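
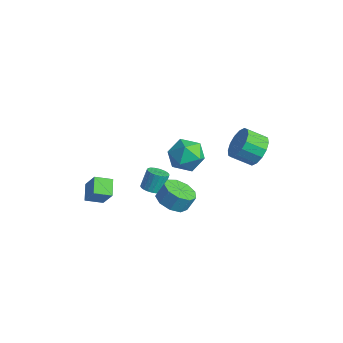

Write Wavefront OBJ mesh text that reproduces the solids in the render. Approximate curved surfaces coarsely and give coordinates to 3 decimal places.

v -0.158 0.937 -3.829
v 0.696 1.391 -4.236
v 0.873 1.898 -3.298
v 0.018 1.443 -2.891
v 0.12 1.804 -4.35
v 0.297 2.311 -3.413
v -0.587 1.812 -4.221
v -0.41 2.318 -3.284
v -1.093 1.409 -3.908
v -0.916 1.916 -2.971
v -1.162 0.786 -3.558
v -0.985 1.292 -2.621
v -0.761 0.233 -3.335
v -0.584 0.74 -2.397
v -0.079 0.009 -3.342
v 0.098 0.516 -2.405
v 0.567 0.22 -3.578
v 0.743 0.726 -2.641
v 0.873 0.765 -3.931
v 1.049 1.272 -2.993
v -1.47 4.479 -2.895
v -0.944 3.698 -2.103
v -3.156 3.422 -2.817
v -2.63 2.641 -2.025
v -2.886 3.792 -1.675
v -1.844 4.445 -1.723
v -2.256 2.675 -3.197
v -1.214 3.328 -3.245
v -1.43 2.583 -2.29
v -1.819 3.273 -1.349
v -2.281 3.847 -3.571
v -2.67 4.537 -2.63
v -1.881 0.845 -3.899
v -1.217 0.992 -3.896
v -1.355 1.601 -2.779
v -2.019 1.455 -2.781
v -1.325 1.215 -4.031
v -1.464 1.824 -2.914
v -1.53 1.374 -4.143
v -1.669 1.983 -3.026
v -1.796 1.442 -4.213
v -1.935 2.051 -3.096
v -2.076 1.407 -4.229
v -2.215 2.016 -3.112
v -2.322 1.274 -4.187
v -2.461 1.884 -3.07
v -2.492 1.068 -4.096
v -2.631 1.677 -2.979
v -2.556 0.823 -3.97
v -2.695 1.432 -2.853
v -2.504 0.582 -3.832
v -2.643 1.191 -2.715
v -2.343 0.386 -3.706
v -2.482 0.995 -2.589
v -2.103 0.27 -3.612
v -2.242 0.879 -2.495
v -1.824 0.253 -3.569
v -1.963 0.863 -2.452
v -1.555 0.339 -3.582
v -1.694 0.948 -2.465
v -1.342 0.512 -3.65
v -1.481 1.122 -2.533
v -1.222 0.743 -3.761
v -1.361 1.353 -2.644
v 4.108 3.612 2.461
v 4.575 3.928 3.335
v 3.839 3.084 4.033
v 3.372 2.768 3.159
v 4.149 4.253 3.279
v 3.413 3.409 3.977
v 3.712 4.406 3.004
v 2.976 3.562 3.702
v 3.382 4.346 2.583
v 2.646 3.502 3.282
v 3.246 4.09 2.13
v 2.51 3.246 2.828
v 3.341 3.706 1.765
v 2.605 2.861 2.463
v 3.641 3.296 1.587
v 2.905 2.452 2.285
v 4.067 2.971 1.643
v 3.331 2.127 2.341
v 4.504 2.818 1.918
v 3.768 1.974 2.616
v 4.834 2.878 2.338
v 4.098 2.034 3.037
v 4.97 3.134 2.792
v 4.234 2.29 3.49
v 4.875 3.519 3.157
v 4.139 2.674 3.855
v -3.609 -2.683 -4.132
v -4.436 -1.997 -3.645
v -3.074 -1.757 -4.527
v -3.901 -1.071 -4.04
v -2.799 -2.609 -2.86
v -3.626 -1.923 -2.373
v -2.264 -1.683 -3.255
v -3.091 -0.997 -2.768
f 2 1 5
f 2 5 3
f 3 5 6
f 3 6 4
f 5 1 7
f 5 7 6
f 6 7 8
f 6 8 4
f 7 1 9
f 7 9 8
f 8 9 10
f 8 10 4
f 9 1 11
f 9 11 10
f 10 11 12
f 10 12 4
f 11 1 13
f 11 13 12
f 12 13 14
f 12 14 4
f 13 1 15
f 13 15 14
f 14 15 16
f 14 16 4
f 15 1 17
f 15 17 16
f 16 17 18
f 16 18 4
f 17 1 19
f 17 19 18
f 18 19 20
f 18 20 4
f 19 1 2
f 19 2 20
f 20 2 3
f 20 3 4
f 21 32 26
f 21 26 22
f 21 22 28
f 21 28 31
f 21 31 32
f 22 26 30
f 26 32 25
f 32 31 23
f 31 28 27
f 28 22 29
f 24 30 25
f 24 25 23
f 24 23 27
f 24 27 29
f 24 29 30
f 25 30 26
f 23 25 32
f 27 23 31
f 29 27 28
f 30 29 22
f 34 33 37
f 34 37 35
f 35 37 38
f 35 38 36
f 37 33 39
f 37 39 38
f 38 39 40
f 38 40 36
f 39 33 41
f 39 41 40
f 40 41 42
f 40 42 36
f 41 33 43
f 41 43 42
f 42 43 44
f 42 44 36
f 43 33 45
f 43 45 44
f 44 45 46
f 44 46 36
f 45 33 47
f 45 47 46
f 46 47 48
f 46 48 36
f 47 33 49
f 47 49 48
f 48 49 50
f 48 50 36
f 49 33 51
f 49 51 50
f 50 51 52
f 50 52 36
f 51 33 53
f 51 53 52
f 52 53 54
f 52 54 36
f 53 33 55
f 53 55 54
f 54 55 56
f 54 56 36
f 55 33 57
f 55 57 56
f 56 57 58
f 56 58 36
f 57 33 59
f 57 59 58
f 58 59 60
f 58 60 36
f 59 33 61
f 59 61 60
f 60 61 62
f 60 62 36
f 61 33 63
f 61 63 62
f 62 63 64
f 62 64 36
f 63 33 34
f 63 34 64
f 64 34 35
f 64 35 36
f 66 65 69
f 66 69 67
f 67 69 70
f 67 70 68
f 69 65 71
f 69 71 70
f 70 71 72
f 70 72 68
f 71 65 73
f 71 73 72
f 72 73 74
f 72 74 68
f 73 65 75
f 73 75 74
f 74 75 76
f 74 76 68
f 75 65 77
f 75 77 76
f 76 77 78
f 76 78 68
f 77 65 79
f 77 79 78
f 78 79 80
f 78 80 68
f 79 65 81
f 79 81 80
f 80 81 82
f 80 82 68
f 81 65 83
f 81 83 82
f 82 83 84
f 82 84 68
f 83 65 85
f 83 85 84
f 84 85 86
f 84 86 68
f 85 65 87
f 85 87 86
f 86 87 88
f 86 88 68
f 87 65 89
f 87 89 88
f 88 89 90
f 88 90 68
f 89 65 66
f 89 66 90
f 90 66 67
f 90 67 68
f 92 94 91
f 95 92 91
f 91 94 93
f 93 95 91
f 92 98 94
f 96 92 95
f 96 98 92
f 94 98 93
f 97 95 93
f 93 98 97
f 97 96 95
f 98 96 97



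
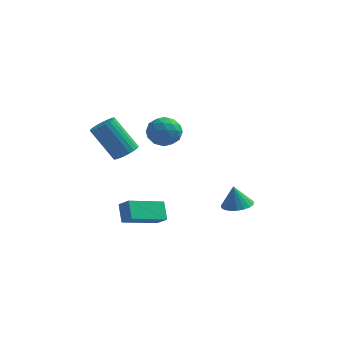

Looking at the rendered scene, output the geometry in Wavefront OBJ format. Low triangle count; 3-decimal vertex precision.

v -1.506 2.323 1.305
v -1.117 2.949 1.931
v -0.943 1.131 2.149
v -0.554 1.757 2.775
v -1.515 1.659 2.722
v -1.863 2.396 2.201
v -0.197 1.684 1.879
v -0.545 2.421 1.358
v -0.308 2.555 2.286
v -1.123 2.539 2.807
v -0.937 1.541 1.273
v -1.752 1.525 1.794
v -1.361 2.741 1.544
v -0.699 1.339 2.536
v -1.264 1.282 2.505
v -1.036 1.65 2.873
v -1.799 2.415 1.702
v -1.571 2.784 2.07
v -1.805 2.025 2.536
v -0.489 1.296 2.01
v -0.261 1.665 2.378
v -1.024 2.43 1.207
v -0.796 2.798 1.575
v -0.255 2.055 1.544
v -0.657 2.877 2.121
v -0.326 2.177 2.617
v -0.116 2.134 2.09
v -0.321 2.567 1.783
v -1.136 2.868 2.427
v -0.805 2.167 2.923
v -1.37 2.11 2.892
v -1.574 2.543 2.585
v -0.661 2.636 2.635
v -1.255 1.913 1.157
v -0.924 1.212 1.653
v -0.486 1.537 1.495
v -0.69 1.97 1.188
v -1.734 1.903 1.463
v -1.403 1.203 1.959
v -1.739 1.513 2.297
v -1.944 1.946 1.99
v -1.399 1.444 1.445
v 2.916 1.021 -2.129
v 3.725 0.923 -1.973
v 2.684 1.079 -0.891
v 3.697 1.267 -1.994
v 3.534 1.567 -2.039
v 3.264 1.774 -2.099
v 2.934 1.85 -2.164
v 2.6 1.783 -2.224
v 2.321 1.584 -2.266
v 2.145 1.287 -2.285
v 2.103 0.945 -2.277
v 2.2 0.616 -2.243
v 2.422 0.357 -2.19
v 2.729 0.212 -2.125
v 3.068 0.208 -2.062
v 3.381 0.344 -2.01
v 3.613 0.597 -1.978
v -1.857 -2.278 2.75
v -1.289 -2.093 3.133
v -2.495 -1.877 4.814
v -3.063 -2.062 4.43
v -1.374 -1.846 3.04
v -2.58 -1.63 4.721
v -1.533 -1.665 2.903
v -2.739 -1.449 4.584
v -1.741 -1.577 2.743
v -2.947 -1.362 4.424
v -1.967 -1.596 2.583
v -3.173 -1.381 4.264
v -2.176 -1.719 2.449
v -3.382 -1.503 4.13
v -2.336 -1.927 2.361
v -3.542 -1.711 4.042
v -2.424 -2.188 2.331
v -3.63 -1.972 4.012
v -2.425 -2.463 2.366
v -3.631 -2.247 4.047
v -2.34 -2.71 2.459
v -3.546 -2.494 4.14
v -2.181 -2.891 2.596
v -3.387 -2.675 4.277
v -1.973 -2.978 2.756
v -3.179 -2.763 4.437
v -1.747 -2.959 2.916
v -2.953 -2.744 4.597
v -1.538 -2.837 3.05
v -2.744 -2.621 4.731
v -1.378 -2.629 3.138
v -2.584 -2.413 4.819
v -1.29 -2.368 3.168
v -2.496 -2.152 4.849
v -2.32 -1.547 -2.602
v -2.653 -0.816 -1.793
v -0.893 -0.105 -3.315
v -1.226 0.625 -2.506
v -1.734 -1.865 -2.074
v -2.067 -1.135 -1.265
v -0.307 -0.424 -2.787
v -0.64 0.307 -1.978
f 1 38 17
f 38 12 41
f 17 41 6
f 38 41 17
f 1 17 13
f 17 6 18
f 13 18 2
f 17 18 13
f 1 13 22
f 13 2 23
f 22 23 8
f 13 23 22
f 1 22 34
f 22 8 37
f 34 37 11
f 22 37 34
f 1 34 38
f 34 11 42
f 38 42 12
f 34 42 38
f 2 18 29
f 18 6 32
f 29 32 10
f 18 32 29
f 6 41 19
f 41 12 40
f 19 40 5
f 41 40 19
f 12 42 39
f 42 11 35
f 39 35 3
f 42 35 39
f 11 37 36
f 37 8 24
f 36 24 7
f 37 24 36
f 8 23 28
f 23 2 25
f 28 25 9
f 23 25 28
f 4 30 16
f 30 10 31
f 16 31 5
f 30 31 16
f 4 16 14
f 16 5 15
f 14 15 3
f 16 15 14
f 4 14 21
f 14 3 20
f 21 20 7
f 14 20 21
f 4 21 26
f 21 7 27
f 26 27 9
f 21 27 26
f 4 26 30
f 26 9 33
f 30 33 10
f 26 33 30
f 5 31 19
f 31 10 32
f 19 32 6
f 31 32 19
f 3 15 39
f 15 5 40
f 39 40 12
f 15 40 39
f 7 20 36
f 20 3 35
f 36 35 11
f 20 35 36
f 9 27 28
f 27 7 24
f 28 24 8
f 27 24 28
f 10 33 29
f 33 9 25
f 29 25 2
f 33 25 29
f 44 43 46
f 44 46 45
f 46 43 47
f 46 47 45
f 47 43 48
f 47 48 45
f 48 43 49
f 48 49 45
f 49 43 50
f 49 50 45
f 50 43 51
f 50 51 45
f 51 43 52
f 51 52 45
f 52 43 53
f 52 53 45
f 53 43 54
f 53 54 45
f 54 43 55
f 54 55 45
f 55 43 56
f 55 56 45
f 56 43 57
f 56 57 45
f 57 43 58
f 57 58 45
f 58 43 59
f 58 59 45
f 59 43 44
f 59 44 45
f 61 60 64
f 61 64 62
f 62 64 65
f 62 65 63
f 64 60 66
f 64 66 65
f 65 66 67
f 65 67 63
f 66 60 68
f 66 68 67
f 67 68 69
f 67 69 63
f 68 60 70
f 68 70 69
f 69 70 71
f 69 71 63
f 70 60 72
f 70 72 71
f 71 72 73
f 71 73 63
f 72 60 74
f 72 74 73
f 73 74 75
f 73 75 63
f 74 60 76
f 74 76 75
f 75 76 77
f 75 77 63
f 76 60 78
f 76 78 77
f 77 78 79
f 77 79 63
f 78 60 80
f 78 80 79
f 79 80 81
f 79 81 63
f 80 60 82
f 80 82 81
f 81 82 83
f 81 83 63
f 82 60 84
f 82 84 83
f 83 84 85
f 83 85 63
f 84 60 86
f 84 86 85
f 85 86 87
f 85 87 63
f 86 60 88
f 86 88 87
f 87 88 89
f 87 89 63
f 88 60 90
f 88 90 89
f 89 90 91
f 89 91 63
f 90 60 92
f 90 92 91
f 91 92 93
f 91 93 63
f 92 60 61
f 92 61 93
f 93 61 62
f 93 62 63
f 95 97 94
f 98 95 94
f 94 97 96
f 96 98 94
f 95 101 97
f 99 95 98
f 99 101 95
f 97 101 96
f 100 98 96
f 96 101 100
f 100 99 98
f 101 99 100



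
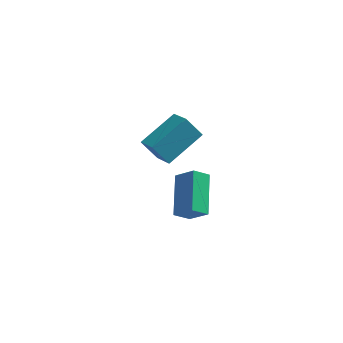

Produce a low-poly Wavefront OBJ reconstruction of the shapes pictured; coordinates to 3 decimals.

v -3.414 -1.093 -3.062
v -3.302 0.901 -2.189
v -2.672 -0.872 -3.663
v -2.56 1.122 -2.79
v -2.58 -1.522 -2.19
v -2.468 0.472 -1.317
v -1.838 -1.301 -2.791
v -1.726 0.693 -1.918
v -3.617 -2.169 2.204
v -4.341 -1.856 3.068
v -4.127 -0.993 1.35
v -4.851 -0.68 2.214
v -2.129 -0.94 3.006
v -2.853 -0.627 3.87
v -2.639 0.236 2.152
v -3.363 0.549 3.016
f 2 4 1
f 5 2 1
f 1 4 3
f 3 5 1
f 2 8 4
f 6 2 5
f 6 8 2
f 4 8 3
f 7 5 3
f 3 8 7
f 7 6 5
f 8 6 7
f 10 12 9
f 13 10 9
f 9 12 11
f 11 13 9
f 10 16 12
f 14 10 13
f 14 16 10
f 12 16 11
f 15 13 11
f 11 16 15
f 15 14 13
f 16 14 15



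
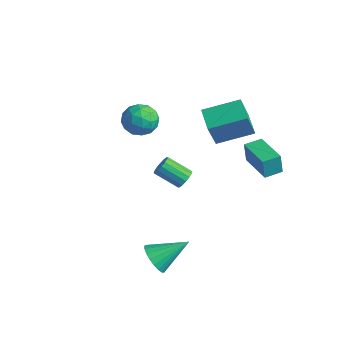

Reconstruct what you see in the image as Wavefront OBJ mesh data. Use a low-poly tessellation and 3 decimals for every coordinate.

v 1.28 2.766 0.483
v 1.573 1.958 2.278
v 0.081 3.332 0.934
v 0.375 2.525 2.729
v 2.325 4.495 1.091
v 2.619 3.688 2.886
v 1.127 5.062 1.542
v 1.42 4.254 3.337
v 4.049 -1.527 1.839
v 4.46 -1.808 2.137
v 3.422 -2.495 2.919
v 3.011 -2.213 2.621
v 4.41 -1.556 2.292
v 3.372 -2.243 3.074
v 4.264 -1.296 2.326
v 3.226 -1.983 3.108
v 4.06 -1.098 2.229
v 3.022 -1.785 3.012
v 3.853 -1.015 2.028
v 2.815 -1.701 2.81
v 3.699 -1.069 1.776
v 2.661 -1.755 2.559
v 3.638 -1.245 1.541
v 2.6 -1.932 2.323
v 3.688 -1.497 1.386
v 2.65 -2.184 2.168
v 3.834 -1.757 1.352
v 2.796 -2.444 2.134
v 4.038 -1.955 1.448
v 3 -2.642 2.231
v 4.245 -2.039 1.65
v 3.207 -2.725 2.432
v 4.399 -1.985 1.901
v 3.361 -2.671 2.684
v 3.208 -2.804 -4.355
v 3.691 -2.54 -5.117
v 4.012 -1.236 -3.305
v 3.358 -2.341 -5.159
v 2.998 -2.222 -5.063
v 2.675 -2.203 -4.843
v 2.444 -2.288 -4.54
v 2.346 -2.462 -4.204
v 2.396 -2.696 -3.894
v 2.587 -2.948 -3.664
v 2.885 -3.174 -3.554
v 3.24 -3.337 -3.582
v 3.588 -3.408 -3.743
v 3.872 -3.374 -4.01
v 4.04 -3.241 -4.337
v 4.065 -3.033 -4.667
v 3.941 -2.785 -4.943
v 2.553 3.731 -0.497
v 2.449 3.65 0.715
v 2.777 4.723 -0.412
v 2.674 4.642 0.801
v 4.506 3.278 -0.361
v 4.403 3.197 0.852
v 4.731 4.27 -0.275
v 4.627 4.189 0.937
v -3.779 1.091 0.221
v -2.988 1.693 -0.153
v -2.732 0.467 1.433
v -1.941 1.069 1.059
v -2.77 1.523 1.543
v -3.417 1.908 0.795
v -2.303 0.252 0.485
v -2.95 0.637 -0.263
v -2.076 1.174 0.01
v -2.364 1.959 0.664
v -3.356 0.201 0.616
v -3.644 0.986 1.27
v -3.475 1.447 -0.072
v -2.245 0.713 1.352
v -2.732 0.98 1.637
v -2.267 1.334 1.417
v -3.727 1.573 0.485
v -3.262 1.927 0.265
v -3.134 1.827 1.262
v -2.458 0.233 1.015
v -1.993 0.587 0.795
v -3.453 0.826 -0.137
v -2.988 1.18 -0.357
v -2.586 0.333 0.018
v -2.474 1.495 -0.196
v -1.859 1.129 0.516
v -2.072 0.648 0.179
v -2.452 0.875 -0.261
v -2.644 1.957 0.188
v -2.028 1.59 0.9
v -2.515 1.857 1.185
v -2.896 2.084 0.745
v -2.107 1.652 0.284
v -3.692 0.57 0.38
v -3.076 0.203 1.092
v -2.824 0.076 0.535
v -3.205 0.303 0.095
v -3.861 1.031 0.764
v -3.246 0.665 1.476
v -3.268 1.285 1.541
v -3.648 1.512 1.101
v -3.613 0.508 0.996
f 2 4 1
f 5 2 1
f 1 4 3
f 3 5 1
f 2 8 4
f 6 2 5
f 6 8 2
f 4 8 3
f 7 5 3
f 3 8 7
f 7 6 5
f 8 6 7
f 10 9 13
f 10 13 11
f 11 13 14
f 11 14 12
f 13 9 15
f 13 15 14
f 14 15 16
f 14 16 12
f 15 9 17
f 15 17 16
f 16 17 18
f 16 18 12
f 17 9 19
f 17 19 18
f 18 19 20
f 18 20 12
f 19 9 21
f 19 21 20
f 20 21 22
f 20 22 12
f 21 9 23
f 21 23 22
f 22 23 24
f 22 24 12
f 23 9 25
f 23 25 24
f 24 25 26
f 24 26 12
f 25 9 27
f 25 27 26
f 26 27 28
f 26 28 12
f 27 9 29
f 27 29 28
f 28 29 30
f 28 30 12
f 29 9 31
f 29 31 30
f 30 31 32
f 30 32 12
f 31 9 33
f 31 33 32
f 32 33 34
f 32 34 12
f 33 9 10
f 33 10 34
f 34 10 11
f 34 11 12
f 36 35 38
f 36 38 37
f 38 35 39
f 38 39 37
f 39 35 40
f 39 40 37
f 40 35 41
f 40 41 37
f 41 35 42
f 41 42 37
f 42 35 43
f 42 43 37
f 43 35 44
f 43 44 37
f 44 35 45
f 44 45 37
f 45 35 46
f 45 46 37
f 46 35 47
f 46 47 37
f 47 35 48
f 47 48 37
f 48 35 49
f 48 49 37
f 49 35 50
f 49 50 37
f 50 35 51
f 50 51 37
f 51 35 36
f 51 36 37
f 53 55 52
f 56 53 52
f 52 55 54
f 54 56 52
f 53 59 55
f 57 53 56
f 57 59 53
f 55 59 54
f 58 56 54
f 54 59 58
f 58 57 56
f 59 57 58
f 60 97 76
f 97 71 100
f 76 100 65
f 97 100 76
f 60 76 72
f 76 65 77
f 72 77 61
f 76 77 72
f 60 72 81
f 72 61 82
f 81 82 67
f 72 82 81
f 60 81 93
f 81 67 96
f 93 96 70
f 81 96 93
f 60 93 97
f 93 70 101
f 97 101 71
f 93 101 97
f 61 77 88
f 77 65 91
f 88 91 69
f 77 91 88
f 65 100 78
f 100 71 99
f 78 99 64
f 100 99 78
f 71 101 98
f 101 70 94
f 98 94 62
f 101 94 98
f 70 96 95
f 96 67 83
f 95 83 66
f 96 83 95
f 67 82 87
f 82 61 84
f 87 84 68
f 82 84 87
f 63 89 75
f 89 69 90
f 75 90 64
f 89 90 75
f 63 75 73
f 75 64 74
f 73 74 62
f 75 74 73
f 63 73 80
f 73 62 79
f 80 79 66
f 73 79 80
f 63 80 85
f 80 66 86
f 85 86 68
f 80 86 85
f 63 85 89
f 85 68 92
f 89 92 69
f 85 92 89
f 64 90 78
f 90 69 91
f 78 91 65
f 90 91 78
f 62 74 98
f 74 64 99
f 98 99 71
f 74 99 98
f 66 79 95
f 79 62 94
f 95 94 70
f 79 94 95
f 68 86 87
f 86 66 83
f 87 83 67
f 86 83 87
f 69 92 88
f 92 68 84
f 88 84 61
f 92 84 88



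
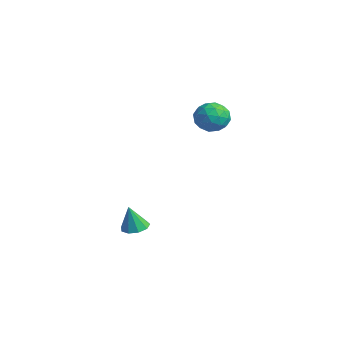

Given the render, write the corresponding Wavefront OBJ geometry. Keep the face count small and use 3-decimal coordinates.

v -2.983 -1.381 -3.836
v -2.379 -1.078 -3.756
v -2.997 -1.699 -2.524
v -2.722 -0.771 -3.685
v -3.187 -0.75 -3.685
v -3.556 -1.023 -3.755
v -3.657 -1.464 -3.863
v -3.443 -1.866 -3.959
v -3.014 -2.041 -3.997
v -2.57 -1.906 -3.959
v -2.319 -1.526 -3.864
v -2.305 2.945 2.722
v -1.66 2.508 2.283
v -2.98 1.692 2.977
v -2.335 1.255 2.538
v -2.159 1.639 3.326
v -1.742 2.414 3.168
v -2.898 1.786 2.092
v -2.481 2.561 1.934
v -2.027 1.792 1.894
v -1.57 1.701 2.656
v -3.07 2.499 2.604
v -2.613 2.408 3.366
v -1.923 2.837 2.48
v -2.717 1.363 2.78
v -2.613 1.589 3.243
v -2.234 1.333 2.985
v -1.971 2.781 3
v -1.592 2.525 2.742
v -1.885 2.014 3.355
v -3.048 1.675 2.518
v -2.669 1.419 2.26
v -2.406 2.867 2.275
v -2.027 2.611 2.017
v -2.755 2.186 1.905
v -1.76 2.159 1.993
v -2.156 1.423 2.143
v -2.488 1.735 1.881
v -2.243 2.19 1.788
v -1.491 2.106 2.442
v -1.888 1.369 2.592
v -1.784 1.595 3.054
v -1.539 2.05 2.962
v -1.707 1.685 2.213
v -2.752 2.831 2.668
v -3.149 2.094 2.818
v -3.101 2.15 2.298
v -2.856 2.605 2.206
v -2.484 2.777 3.117
v -2.88 2.041 3.267
v -2.397 2.01 3.472
v -2.152 2.465 3.379
v -2.933 2.515 3.047
f 2 1 4
f 2 4 3
f 4 1 5
f 4 5 3
f 5 1 6
f 5 6 3
f 6 1 7
f 6 7 3
f 7 1 8
f 7 8 3
f 8 1 9
f 8 9 3
f 9 1 10
f 9 10 3
f 10 1 11
f 10 11 3
f 11 1 2
f 11 2 3
f 12 49 28
f 49 23 52
f 28 52 17
f 49 52 28
f 12 28 24
f 28 17 29
f 24 29 13
f 28 29 24
f 12 24 33
f 24 13 34
f 33 34 19
f 24 34 33
f 12 33 45
f 33 19 48
f 45 48 22
f 33 48 45
f 12 45 49
f 45 22 53
f 49 53 23
f 45 53 49
f 13 29 40
f 29 17 43
f 40 43 21
f 29 43 40
f 17 52 30
f 52 23 51
f 30 51 16
f 52 51 30
f 23 53 50
f 53 22 46
f 50 46 14
f 53 46 50
f 22 48 47
f 48 19 35
f 47 35 18
f 48 35 47
f 19 34 39
f 34 13 36
f 39 36 20
f 34 36 39
f 15 41 27
f 41 21 42
f 27 42 16
f 41 42 27
f 15 27 25
f 27 16 26
f 25 26 14
f 27 26 25
f 15 25 32
f 25 14 31
f 32 31 18
f 25 31 32
f 15 32 37
f 32 18 38
f 37 38 20
f 32 38 37
f 15 37 41
f 37 20 44
f 41 44 21
f 37 44 41
f 16 42 30
f 42 21 43
f 30 43 17
f 42 43 30
f 14 26 50
f 26 16 51
f 50 51 23
f 26 51 50
f 18 31 47
f 31 14 46
f 47 46 22
f 31 46 47
f 20 38 39
f 38 18 35
f 39 35 19
f 38 35 39
f 21 44 40
f 44 20 36
f 40 36 13
f 44 36 40



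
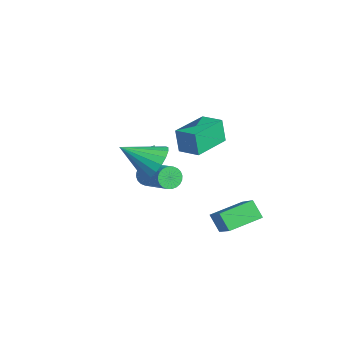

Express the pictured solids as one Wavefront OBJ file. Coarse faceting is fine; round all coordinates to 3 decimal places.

v 2.648 0.054 -2.826
v 2.054 -0.225 -2.098
v 2.353 1.597 -2.475
v 1.759 1.318 -1.746
v 4.181 0.062 -1.574
v 3.587 -0.217 -0.845
v 3.886 1.605 -1.222
v 3.292 1.326 -0.494
v 3.266 -2.861 2.617
v 4.102 -2.831 3.108
v 2.774 -4.299 3.543
v 3.84 -2.586 3.349
v 3.465 -2.396 3.445
v 3.05 -2.298 3.376
v 2.678 -2.311 3.158
v 2.423 -2.433 2.832
v 2.334 -2.64 2.464
v 2.43 -2.891 2.126
v 2.692 -3.136 1.885
v 3.068 -3.326 1.789
v 3.482 -3.424 1.857
v 3.854 -3.411 2.076
v 4.11 -3.289 2.402
v 4.198 -3.082 2.77
v 0.994 -2.954 1.067
v 1.315 -3.18 1.585
v 0.466 -2.266 1.693
v 1.476 -2.98 1.502
v 1.555 -2.776 1.343
v 1.536 -2.602 1.136
v 1.423 -2.49 0.918
v 1.237 -2.457 0.725
v 1.008 -2.511 0.592
v 0.777 -2.641 0.54
v 0.583 -2.826 0.58
v 0.461 -3.032 0.703
v 0.43 -3.225 0.89
v 0.497 -3.372 1.107
v 0.65 -3.446 1.317
v 0.863 -3.435 1.484
v 1.098 -3.341 1.579
v -2.724 -1.826 -2.622
v -2.392 -2.049 -3.096
v -0.623 -1.457 -2.131
v -0.956 -1.234 -1.658
v -2.429 -1.821 -3.167
v -0.66 -1.229 -2.202
v -2.511 -1.594 -3.156
v -0.742 -1.002 -2.191
v -2.625 -1.402 -3.064
v -0.857 -0.81 -2.099
v -2.755 -1.274 -2.904
v -0.986 -0.683 -1.939
v -2.88 -1.231 -2.702
v -1.111 -0.639 -1.737
v -2.981 -1.278 -2.487
v -1.213 -0.686 -1.522
v -3.044 -1.409 -2.293
v -1.275 -0.817 -1.328
v -3.057 -1.603 -2.149
v -1.288 -1.011 -1.184
v -3.02 -1.831 -2.078
v -1.251 -1.239 -1.113
v -2.938 -2.058 -2.089
v -1.169 -1.466 -1.124
v -2.823 -2.25 -2.181
v -1.055 -1.658 -1.216
v -2.694 -2.377 -2.341
v -0.925 -1.786 -1.376
v -2.569 -2.421 -2.543
v -0.8 -1.829 -1.578
v -2.467 -2.374 -2.758
v -0.699 -1.782 -1.793
v -2.405 -2.243 -2.952
v -0.636 -1.651 -1.987
v -1.542 -0.688 -0.372
v -1.781 -0.796 0.85
v -2.7 0.866 -0.461
v -2.939 0.758 0.761
v -0.661 -0.018 -0.141
v -0.9 -0.126 1.081
v -1.819 1.536 -0.23
v -2.058 1.428 0.992
f 2 4 1
f 5 2 1
f 1 4 3
f 3 5 1
f 2 8 4
f 6 2 5
f 6 8 2
f 4 8 3
f 7 5 3
f 3 8 7
f 7 6 5
f 8 6 7
f 10 9 12
f 10 12 11
f 12 9 13
f 12 13 11
f 13 9 14
f 13 14 11
f 14 9 15
f 14 15 11
f 15 9 16
f 15 16 11
f 16 9 17
f 16 17 11
f 17 9 18
f 17 18 11
f 18 9 19
f 18 19 11
f 19 9 20
f 19 20 11
f 20 9 21
f 20 21 11
f 21 9 22
f 21 22 11
f 22 9 23
f 22 23 11
f 23 9 24
f 23 24 11
f 24 9 10
f 24 10 11
f 26 25 28
f 26 28 27
f 28 25 29
f 28 29 27
f 29 25 30
f 29 30 27
f 30 25 31
f 30 31 27
f 31 25 32
f 31 32 27
f 32 25 33
f 32 33 27
f 33 25 34
f 33 34 27
f 34 25 35
f 34 35 27
f 35 25 36
f 35 36 27
f 36 25 37
f 36 37 27
f 37 25 38
f 37 38 27
f 38 25 39
f 38 39 27
f 39 25 40
f 39 40 27
f 40 25 41
f 40 41 27
f 41 25 26
f 41 26 27
f 43 42 46
f 43 46 44
f 44 46 47
f 44 47 45
f 46 42 48
f 46 48 47
f 47 48 49
f 47 49 45
f 48 42 50
f 48 50 49
f 49 50 51
f 49 51 45
f 50 42 52
f 50 52 51
f 51 52 53
f 51 53 45
f 52 42 54
f 52 54 53
f 53 54 55
f 53 55 45
f 54 42 56
f 54 56 55
f 55 56 57
f 55 57 45
f 56 42 58
f 56 58 57
f 57 58 59
f 57 59 45
f 58 42 60
f 58 60 59
f 59 60 61
f 59 61 45
f 60 42 62
f 60 62 61
f 61 62 63
f 61 63 45
f 62 42 64
f 62 64 63
f 63 64 65
f 63 65 45
f 64 42 66
f 64 66 65
f 65 66 67
f 65 67 45
f 66 42 68
f 66 68 67
f 67 68 69
f 67 69 45
f 68 42 70
f 68 70 69
f 69 70 71
f 69 71 45
f 70 42 72
f 70 72 71
f 71 72 73
f 71 73 45
f 72 42 74
f 72 74 73
f 73 74 75
f 73 75 45
f 74 42 43
f 74 43 75
f 75 43 44
f 75 44 45
f 77 79 76
f 80 77 76
f 76 79 78
f 78 80 76
f 77 83 79
f 81 77 80
f 81 83 77
f 79 83 78
f 82 80 78
f 78 83 82
f 82 81 80
f 83 81 82



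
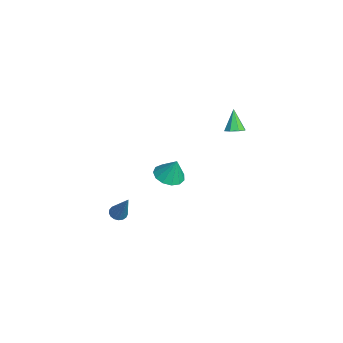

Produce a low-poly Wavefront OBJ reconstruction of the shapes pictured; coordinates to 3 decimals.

v -2.219 2.214 3.139
v -1.793 1.88 3.398
v -2.921 2.266 4.361
v -1.706 2.33 3.429
v -1.92 2.712 3.29
v -2.308 2.803 3.063
v -2.644 2.549 2.88
v -2.731 2.099 2.849
v -2.518 1.717 2.988
v -2.129 1.626 3.215
v -4.225 -3.866 -4.447
v -3.805 -4.158 -4.619
v -3.155 -3.434 -2.573
v -3.753 -3.919 -4.704
v -3.809 -3.668 -4.729
v -3.96 -3.463 -4.69
v -4.172 -3.349 -4.596
v -4.396 -3.354 -4.467
v -4.581 -3.476 -4.333
v -4.684 -3.687 -4.226
v -4.682 -3.94 -4.169
v -4.575 -4.175 -4.176
v -4.388 -4.339 -4.245
v -4.163 -4.395 -4.36
v -3.953 -4.33 -4.495
v -2.824 -1.242 -0.513
v -2.057 -1.709 -0.569
v -2.496 -0.858 0.793
v -1.951 -1.241 -0.733
v -2.123 -0.773 -0.827
v -2.517 -0.454 -0.821
v -3.009 -0.385 -0.718
v -3.442 -0.588 -0.549
v -3.679 -0.999 -0.369
v -3.644 -1.486 -0.235
v -3.35 -1.897 -0.188
v -2.888 -2.099 -0.245
v -2.406 -2.029 -0.387
f 2 1 4
f 2 4 3
f 4 1 5
f 4 5 3
f 5 1 6
f 5 6 3
f 6 1 7
f 6 7 3
f 7 1 8
f 7 8 3
f 8 1 9
f 8 9 3
f 9 1 10
f 9 10 3
f 10 1 2
f 10 2 3
f 12 11 14
f 12 14 13
f 14 11 15
f 14 15 13
f 15 11 16
f 15 16 13
f 16 11 17
f 16 17 13
f 17 11 18
f 17 18 13
f 18 11 19
f 18 19 13
f 19 11 20
f 19 20 13
f 20 11 21
f 20 21 13
f 21 11 22
f 21 22 13
f 22 11 23
f 22 23 13
f 23 11 24
f 23 24 13
f 24 11 25
f 24 25 13
f 25 11 12
f 25 12 13
f 27 26 29
f 27 29 28
f 29 26 30
f 29 30 28
f 30 26 31
f 30 31 28
f 31 26 32
f 31 32 28
f 32 26 33
f 32 33 28
f 33 26 34
f 33 34 28
f 34 26 35
f 34 35 28
f 35 26 36
f 35 36 28
f 36 26 37
f 36 37 28
f 37 26 38
f 37 38 28
f 38 26 27
f 38 27 28



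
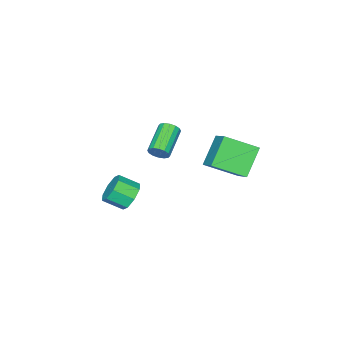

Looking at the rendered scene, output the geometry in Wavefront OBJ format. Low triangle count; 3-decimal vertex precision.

v -0.522 -1.634 -0.228
v -0.241 -1.735 0.258
v -1.718 -2.287 0.994
v -1.998 -2.186 0.508
v -0.335 -1.456 0.28
v -1.811 -2.008 1.017
v -0.478 -1.225 0.166
v -1.955 -1.776 0.903
v -0.633 -1.103 -0.054
v -2.11 -1.655 0.683
v -0.758 -1.124 -0.32
v -2.235 -1.675 0.417
v -0.82 -1.281 -0.562
v -2.297 -1.833 0.175
v -0.802 -1.533 -0.714
v -2.279 -2.085 0.022
v -0.709 -1.812 -0.737
v -2.185 -2.364 0
v -0.565 -2.044 -0.623
v -2.042 -2.595 0.114
v -0.41 -2.165 -0.403
v -1.887 -2.717 0.334
v -0.285 -2.145 -0.137
v -1.762 -2.696 0.6
v -0.223 -1.987 0.105
v -1.7 -2.539 0.842
v -2.666 1.543 -1.587
v -1.595 0.228 -0.776
v -3.918 1.317 -0.299
v -2.846 0.002 0.512
v -2.014 2.578 -0.772
v -0.942 1.263 0.039
v -3.265 2.352 0.516
v -2.194 1.037 1.327
v 2.743 -0.507 -0.883
v 3.302 -0.544 -1.482
v 3.856 -1.35 -0.916
v 3.297 -1.313 -0.317
v 3.453 -0.128 -1.038
v 4.007 -0.933 -0.471
v 3.188 0.067 -0.503
v 3.743 -0.739 0.063
v 2.663 -0.075 -0.191
v 3.217 -0.881 0.376
v 2.184 -0.47 -0.284
v 2.738 -1.276 0.282
v 2.033 -0.887 -0.729
v 2.587 -1.692 -0.162
v 2.297 -1.081 -1.263
v 2.852 -1.887 -0.697
v 2.823 -0.939 -1.576
v 3.377 -1.745 -1.009
f 2 1 5
f 2 5 3
f 3 5 6
f 3 6 4
f 5 1 7
f 5 7 6
f 6 7 8
f 6 8 4
f 7 1 9
f 7 9 8
f 8 9 10
f 8 10 4
f 9 1 11
f 9 11 10
f 10 11 12
f 10 12 4
f 11 1 13
f 11 13 12
f 12 13 14
f 12 14 4
f 13 1 15
f 13 15 14
f 14 15 16
f 14 16 4
f 15 1 17
f 15 17 16
f 16 17 18
f 16 18 4
f 17 1 19
f 17 19 18
f 18 19 20
f 18 20 4
f 19 1 21
f 19 21 20
f 20 21 22
f 20 22 4
f 21 1 23
f 21 23 22
f 22 23 24
f 22 24 4
f 23 1 25
f 23 25 24
f 24 25 26
f 24 26 4
f 25 1 2
f 25 2 26
f 26 2 3
f 26 3 4
f 28 30 27
f 31 28 27
f 27 30 29
f 29 31 27
f 28 34 30
f 32 28 31
f 32 34 28
f 30 34 29
f 33 31 29
f 29 34 33
f 33 32 31
f 34 32 33
f 36 35 39
f 36 39 37
f 37 39 40
f 37 40 38
f 39 35 41
f 39 41 40
f 40 41 42
f 40 42 38
f 41 35 43
f 41 43 42
f 42 43 44
f 42 44 38
f 43 35 45
f 43 45 44
f 44 45 46
f 44 46 38
f 45 35 47
f 45 47 46
f 46 47 48
f 46 48 38
f 47 35 49
f 47 49 48
f 48 49 50
f 48 50 38
f 49 35 51
f 49 51 50
f 50 51 52
f 50 52 38
f 51 35 36
f 51 36 52
f 52 36 37
f 52 37 38



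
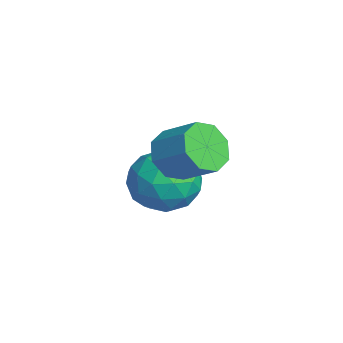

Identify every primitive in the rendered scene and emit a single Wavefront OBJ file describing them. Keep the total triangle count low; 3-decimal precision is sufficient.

v -2.014 -1.873 0.432
v -0.908 -2.195 0.331
v -2.552 -3.465 -0.391
v -1.446 -3.787 -0.492
v -1.941 -3.739 0.552
v -1.609 -2.755 1.061
v -1.851 -2.905 -1.121
v -1.519 -1.921 -0.612
v -0.807 -2.833 -0.628
v -0.863 -3.348 0.406
v -2.597 -2.312 -0.466
v -2.653 -2.827 0.568
v -1.414 -1.894 0.454
v -2.046 -3.766 -0.514
v -2.338 -3.738 0.1
v -1.687 -3.927 0.041
v -1.826 -2.223 0.882
v -1.176 -2.412 0.823
v -1.783 -3.32 0.953
v -2.284 -3.248 -0.883
v -1.634 -3.437 -0.942
v -1.773 -1.733 -0.101
v -1.122 -1.922 -0.16
v -1.677 -2.34 -1.013
v -0.704 -2.458 -0.169
v -1.02 -3.394 -0.653
v -1.259 -2.876 -1.023
v -1.063 -2.297 -0.724
v -0.737 -2.761 0.438
v -1.053 -3.697 -0.045
v -1.345 -3.669 0.568
v -1.149 -3.09 0.867
v -0.678 -3.136 -0.126
v -2.407 -1.963 -0.015
v -2.723 -2.899 -0.498
v -2.311 -2.57 -0.927
v -2.115 -1.991 -0.628
v -2.44 -2.266 0.593
v -2.756 -3.202 0.109
v -2.397 -3.363 0.664
v -2.201 -2.784 0.963
v -2.782 -2.524 0.066
v 0.054 -2.947 2.049
v 0.725 -3.299 1.642
v 1.536 -2.565 2.344
v 0.866 -2.213 2.751
v 0.501 -2.76 1.338
v 1.312 -2.026 2.041
v 0.015 -2.33 1.45
v 0.826 -1.597 2.153
v -0.448 -2.262 1.913
v 0.363 -1.528 2.616
v -0.616 -2.595 2.456
v 0.195 -1.861 3.158
v -0.392 -3.134 2.759
v 0.419 -2.4 3.462
v 0.094 -3.563 2.647
v 0.905 -2.83 3.35
v 0.557 -3.632 2.184
v 1.368 -2.898 2.887
f 1 38 17
f 38 12 41
f 17 41 6
f 38 41 17
f 1 17 13
f 17 6 18
f 13 18 2
f 17 18 13
f 1 13 22
f 13 2 23
f 22 23 8
f 13 23 22
f 1 22 34
f 22 8 37
f 34 37 11
f 22 37 34
f 1 34 38
f 34 11 42
f 38 42 12
f 34 42 38
f 2 18 29
f 18 6 32
f 29 32 10
f 18 32 29
f 6 41 19
f 41 12 40
f 19 40 5
f 41 40 19
f 12 42 39
f 42 11 35
f 39 35 3
f 42 35 39
f 11 37 36
f 37 8 24
f 36 24 7
f 37 24 36
f 8 23 28
f 23 2 25
f 28 25 9
f 23 25 28
f 4 30 16
f 30 10 31
f 16 31 5
f 30 31 16
f 4 16 14
f 16 5 15
f 14 15 3
f 16 15 14
f 4 14 21
f 14 3 20
f 21 20 7
f 14 20 21
f 4 21 26
f 21 7 27
f 26 27 9
f 21 27 26
f 4 26 30
f 26 9 33
f 30 33 10
f 26 33 30
f 5 31 19
f 31 10 32
f 19 32 6
f 31 32 19
f 3 15 39
f 15 5 40
f 39 40 12
f 15 40 39
f 7 20 36
f 20 3 35
f 36 35 11
f 20 35 36
f 9 27 28
f 27 7 24
f 28 24 8
f 27 24 28
f 10 33 29
f 33 9 25
f 29 25 2
f 33 25 29
f 44 43 47
f 44 47 45
f 45 47 48
f 45 48 46
f 47 43 49
f 47 49 48
f 48 49 50
f 48 50 46
f 49 43 51
f 49 51 50
f 50 51 52
f 50 52 46
f 51 43 53
f 51 53 52
f 52 53 54
f 52 54 46
f 53 43 55
f 53 55 54
f 54 55 56
f 54 56 46
f 55 43 57
f 55 57 56
f 56 57 58
f 56 58 46
f 57 43 59
f 57 59 58
f 58 59 60
f 58 60 46
f 59 43 44
f 59 44 60
f 60 44 45
f 60 45 46



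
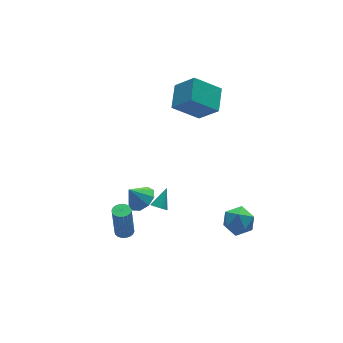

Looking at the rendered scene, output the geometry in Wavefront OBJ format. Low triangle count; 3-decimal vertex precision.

v -3.858 -1.002 -1.752
v -3.438 -0.588 -1.76
v -3.521 -0.464 0.365
v -3.942 -0.878 0.372
v -3.659 -0.447 -1.777
v -3.742 -0.323 0.348
v -3.92 -0.416 -1.789
v -4.003 -0.292 0.336
v -4.168 -0.501 -1.794
v -4.251 -0.377 0.331
v -4.355 -0.686 -1.79
v -4.438 -0.562 0.334
v -4.444 -0.933 -1.779
v -4.527 -0.809 0.345
v -4.416 -1.193 -1.763
v -4.5 -1.069 0.362
v -4.279 -1.416 -1.745
v -4.362 -1.292 0.38
v -4.058 -1.557 -1.728
v -4.141 -1.433 0.397
v -3.797 -1.588 -1.716
v -3.88 -1.464 0.409
v -3.549 -1.503 -1.711
v -3.632 -1.379 0.414
v -3.362 -1.318 -1.714
v -3.445 -1.194 0.41
v -3.273 -1.071 -1.725
v -3.356 -0.947 0.399
v -3.3 -0.811 -1.742
v -3.384 -0.687 0.383
v 4.514 2.436 2.893
v 2.92 3.044 4.25
v 3.759 3.525 1.518
v 2.165 4.134 2.875
v 5.515 3.826 3.445
v 3.921 4.435 4.802
v 4.76 4.916 2.07
v 3.166 5.524 3.427
v -2.548 -2.885 1.94
v -2.187 -3.245 1.836
v -1.672 -2.255 2.8
v -2.152 -3.006 1.625
v -2.268 -2.72 1.534
v -2.49 -2.497 1.598
v -2.735 -2.423 1.792
v -2.908 -2.525 2.043
v -2.944 -2.764 2.254
v -2.828 -3.05 2.345
v -2.605 -3.272 2.282
v -2.361 -3.347 2.087
v 1.79 -2.945 -2.317
v 2.713 -2.441 -2.059
v 2.387 -4.419 -1.581
v 3.31 -3.915 -1.323
v 2.388 -3.643 -0.825
v 2.019 -2.732 -1.28
v 3.081 -4.128 -2.36
v 2.712 -3.217 -2.815
v 3.511 -3.173 -2.085
v 3.083 -2.873 -1.137
v 2.017 -3.987 -2.503
v 1.589 -3.687 -1.555
v -3.126 -1.875 2.099
v -2.625 -2.471 2.607
v -3.794 -1.565 3.121
v -2.351 -1.897 2.612
v -2.439 -1.313 2.377
v -2.849 -0.992 2.012
v -3.389 -1.083 1.687
v -3.805 -1.546 1.555
v -3.904 -2.162 1.678
v -3.639 -2.644 1.997
v -3.134 -2.766 2.364
f 2 1 5
f 2 5 3
f 3 5 6
f 3 6 4
f 5 1 7
f 5 7 6
f 6 7 8
f 6 8 4
f 7 1 9
f 7 9 8
f 8 9 10
f 8 10 4
f 9 1 11
f 9 11 10
f 10 11 12
f 10 12 4
f 11 1 13
f 11 13 12
f 12 13 14
f 12 14 4
f 13 1 15
f 13 15 14
f 14 15 16
f 14 16 4
f 15 1 17
f 15 17 16
f 16 17 18
f 16 18 4
f 17 1 19
f 17 19 18
f 18 19 20
f 18 20 4
f 19 1 21
f 19 21 20
f 20 21 22
f 20 22 4
f 21 1 23
f 21 23 22
f 22 23 24
f 22 24 4
f 23 1 25
f 23 25 24
f 24 25 26
f 24 26 4
f 25 1 27
f 25 27 26
f 26 27 28
f 26 28 4
f 27 1 29
f 27 29 28
f 28 29 30
f 28 30 4
f 29 1 2
f 29 2 30
f 30 2 3
f 30 3 4
f 32 34 31
f 35 32 31
f 31 34 33
f 33 35 31
f 32 38 34
f 36 32 35
f 36 38 32
f 34 38 33
f 37 35 33
f 33 38 37
f 37 36 35
f 38 36 37
f 40 39 42
f 40 42 41
f 42 39 43
f 42 43 41
f 43 39 44
f 43 44 41
f 44 39 45
f 44 45 41
f 45 39 46
f 45 46 41
f 46 39 47
f 46 47 41
f 47 39 48
f 47 48 41
f 48 39 49
f 48 49 41
f 49 39 50
f 49 50 41
f 50 39 40
f 50 40 41
f 51 62 56
f 51 56 52
f 51 52 58
f 51 58 61
f 51 61 62
f 52 56 60
f 56 62 55
f 62 61 53
f 61 58 57
f 58 52 59
f 54 60 55
f 54 55 53
f 54 53 57
f 54 57 59
f 54 59 60
f 55 60 56
f 53 55 62
f 57 53 61
f 59 57 58
f 60 59 52
f 64 63 66
f 64 66 65
f 66 63 67
f 66 67 65
f 67 63 68
f 67 68 65
f 68 63 69
f 68 69 65
f 69 63 70
f 69 70 65
f 70 63 71
f 70 71 65
f 71 63 72
f 71 72 65
f 72 63 73
f 72 73 65
f 73 63 64
f 73 64 65



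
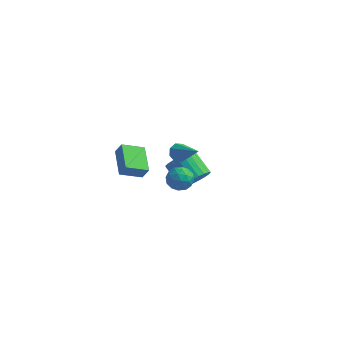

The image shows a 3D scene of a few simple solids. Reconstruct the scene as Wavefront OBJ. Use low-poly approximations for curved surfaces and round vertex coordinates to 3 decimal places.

v -2.108 1.321 -2.288
v -1.633 2.046 -2.389
v -1.247 0.634 -3.171
v -0.772 1.359 -3.272
v -0.767 0.937 -2.508
v -1.3 1.362 -1.962
v -1.58 1.318 -3.598
v -2.113 1.743 -3.052
v -1.307 2.044 -3.198
v -0.804 1.809 -2.525
v -2.076 0.871 -3.035
v -1.573 0.636 -2.362
v -1.946 1.744 -2.261
v -0.934 0.936 -3.299
v -0.931 0.688 -2.85
v -0.652 1.114 -2.909
v -1.75 1.342 -2.01
v -1.471 1.768 -2.07
v -0.962 1.116 -2.139
v -1.409 0.912 -3.49
v -1.13 1.338 -3.55
v -2.228 1.566 -2.651
v -1.949 1.992 -2.71
v -1.918 1.564 -3.421
v -1.475 2.169 -2.796
v -0.969 1.765 -3.315
v -1.444 1.741 -3.507
v -1.757 1.991 -3.186
v -1.18 2.031 -2.4
v -0.674 1.627 -2.919
v -0.671 1.379 -2.47
v -0.984 1.629 -2.149
v -0.988 2.03 -2.876
v -2.206 1.053 -2.641
v -1.7 0.649 -3.16
v -1.896 1.051 -3.411
v -2.209 1.301 -3.09
v -1.911 0.915 -2.245
v -1.405 0.511 -2.764
v -1.123 0.689 -2.374
v -1.436 0.939 -2.053
v -1.892 0.65 -2.684
v -0.106 -2.563 3.088
v 0.227 -2.043 3.034
v 1.286 -3.337 4.212
v -0.067 -2.032 3.406
v -0.384 -2.332 3.592
v -0.539 -2.767 3.483
v -0.44 -3.083 3.143
v -0.145 -3.094 2.771
v 0.172 -2.794 2.584
v 0.326 -2.358 2.693
v -2.607 -4.997 2.469
v -2.215 -5.017 3.189
v -3.427 -3.483 2.959
v -3.034 -3.503 3.678
v -1.566 -4.257 1.922
v -1.173 -4.277 2.641
v -2.385 -2.743 2.411
v -1.993 -2.763 3.131
v -0.951 2.691 -3.851
v -0.616 2.205 -3.018
v -1.854 2.964 -2.077
v -2.189 3.449 -2.909
v -0.401 2.54 -3.005
v -1.639 3.298 -2.064
v -0.269 2.897 -3.12
v -1.507 3.656 -2.179
v -0.242 3.223 -3.347
v -1.48 3.982 -2.406
v -0.322 3.468 -3.65
v -1.56 4.227 -2.709
v -0.498 3.595 -3.984
v -1.736 4.353 -3.043
v -0.743 3.584 -4.297
v -1.981 4.342 -3.356
v -1.02 3.437 -4.542
v -2.258 4.195 -3.601
v -1.286 3.176 -4.683
v -2.524 3.935 -3.742
v -1.501 2.842 -4.696
v -2.739 3.6 -3.755
v -1.633 2.484 -4.581
v -2.871 3.243 -3.64
v -1.66 2.158 -4.354
v -2.898 2.917 -3.413
v -1.58 1.913 -4.051
v -2.818 2.672 -3.11
v -1.404 1.787 -3.717
v -2.642 2.545 -2.776
v -1.159 1.798 -3.404
v -2.397 2.556 -2.463
v -0.882 1.945 -3.159
v -2.12 2.703 -2.218
f 1 38 17
f 38 12 41
f 17 41 6
f 38 41 17
f 1 17 13
f 17 6 18
f 13 18 2
f 17 18 13
f 1 13 22
f 13 2 23
f 22 23 8
f 13 23 22
f 1 22 34
f 22 8 37
f 34 37 11
f 22 37 34
f 1 34 38
f 34 11 42
f 38 42 12
f 34 42 38
f 2 18 29
f 18 6 32
f 29 32 10
f 18 32 29
f 6 41 19
f 41 12 40
f 19 40 5
f 41 40 19
f 12 42 39
f 42 11 35
f 39 35 3
f 42 35 39
f 11 37 36
f 37 8 24
f 36 24 7
f 37 24 36
f 8 23 28
f 23 2 25
f 28 25 9
f 23 25 28
f 4 30 16
f 30 10 31
f 16 31 5
f 30 31 16
f 4 16 14
f 16 5 15
f 14 15 3
f 16 15 14
f 4 14 21
f 14 3 20
f 21 20 7
f 14 20 21
f 4 21 26
f 21 7 27
f 26 27 9
f 21 27 26
f 4 26 30
f 26 9 33
f 30 33 10
f 26 33 30
f 5 31 19
f 31 10 32
f 19 32 6
f 31 32 19
f 3 15 39
f 15 5 40
f 39 40 12
f 15 40 39
f 7 20 36
f 20 3 35
f 36 35 11
f 20 35 36
f 9 27 28
f 27 7 24
f 28 24 8
f 27 24 28
f 10 33 29
f 33 9 25
f 29 25 2
f 33 25 29
f 44 43 46
f 44 46 45
f 46 43 47
f 46 47 45
f 47 43 48
f 47 48 45
f 48 43 49
f 48 49 45
f 49 43 50
f 49 50 45
f 50 43 51
f 50 51 45
f 51 43 52
f 51 52 45
f 52 43 44
f 52 44 45
f 54 56 53
f 57 54 53
f 53 56 55
f 55 57 53
f 54 60 56
f 58 54 57
f 58 60 54
f 56 60 55
f 59 57 55
f 55 60 59
f 59 58 57
f 60 58 59
f 62 61 65
f 62 65 63
f 63 65 66
f 63 66 64
f 65 61 67
f 65 67 66
f 66 67 68
f 66 68 64
f 67 61 69
f 67 69 68
f 68 69 70
f 68 70 64
f 69 61 71
f 69 71 70
f 70 71 72
f 70 72 64
f 71 61 73
f 71 73 72
f 72 73 74
f 72 74 64
f 73 61 75
f 73 75 74
f 74 75 76
f 74 76 64
f 75 61 77
f 75 77 76
f 76 77 78
f 76 78 64
f 77 61 79
f 77 79 78
f 78 79 80
f 78 80 64
f 79 61 81
f 79 81 80
f 80 81 82
f 80 82 64
f 81 61 83
f 81 83 82
f 82 83 84
f 82 84 64
f 83 61 85
f 83 85 84
f 84 85 86
f 84 86 64
f 85 61 87
f 85 87 86
f 86 87 88
f 86 88 64
f 87 61 89
f 87 89 88
f 88 89 90
f 88 90 64
f 89 61 91
f 89 91 90
f 90 91 92
f 90 92 64
f 91 61 93
f 91 93 92
f 92 93 94
f 92 94 64
f 93 61 62
f 93 62 94
f 94 62 63
f 94 63 64



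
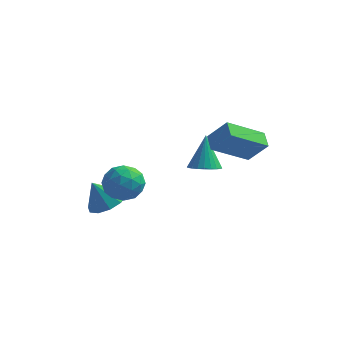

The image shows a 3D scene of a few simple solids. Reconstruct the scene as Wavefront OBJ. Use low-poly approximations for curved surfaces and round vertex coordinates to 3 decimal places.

v 0.009 0.321 -1.836
v 0.802 0.311 -1.731
v -0.209 1.039 -0.124
v 0.761 0.594 -1.855
v 0.605 0.836 -1.977
v 0.358 0.999 -2.076
v 0.059 1.059 -2.14
v -0.249 1.006 -2.157
v -0.517 0.85 -2.125
v -0.704 0.612 -2.05
v -0.784 0.33 -1.941
v -0.742 0.047 -1.817
v -0.586 -0.195 -1.696
v -0.34 -0.358 -1.596
v -0.04 -0.418 -1.533
v 0.267 -0.365 -1.515
v 0.535 -0.208 -1.547
v 0.723 0.029 -1.623
v 2.295 -0.199 -0.567
v 1.031 -1.585 0.543
v 1.847 0.511 -0.19
v 0.583 -0.875 0.92
v 3.217 -0.185 0.5
v 1.953 -1.571 1.61
v 2.769 0.525 0.877
v 1.505 -0.861 1.987
v -2.427 -2.96 -0.898
v -1.485 -3.201 -1.208
v -2.835 -4.559 -0.892
v -1.893 -4.8 -1.202
v -2.042 -4.433 -0.262
v -1.79 -3.445 -0.266
v -2.53 -4.315 -1.834
v -2.278 -3.327 -1.838
v -1.549 -4.039 -1.787
v -1.248 -4.112 -0.815
v -3.072 -3.648 -1.285
v -2.771 -3.721 -0.313
v -1.92 -2.94 -1.054
v -2.4 -4.82 -1.046
v -2.487 -4.604 -0.494
v -1.934 -4.746 -0.676
v -2.099 -3.083 -0.5
v -1.546 -3.225 -0.682
v -1.873 -3.95 -0.126
v -2.774 -4.535 -1.418
v -2.221 -4.677 -1.6
v -2.386 -3.014 -1.424
v -1.833 -3.156 -1.606
v -2.447 -3.81 -1.974
v -1.405 -3.574 -1.576
v -1.644 -4.514 -1.572
v -2.018 -4.229 -1.944
v -1.87 -3.648 -1.946
v -1.227 -3.617 -1.005
v -1.467 -4.557 -1.001
v -1.555 -4.341 -0.449
v -1.406 -3.761 -0.451
v -1.265 -4.11 -1.345
v -2.853 -3.203 -1.099
v -3.093 -4.143 -1.095
v -2.914 -3.999 -1.649
v -2.765 -3.419 -1.651
v -2.676 -3.246 -0.528
v -2.915 -4.186 -0.524
v -2.45 -4.112 -0.154
v -2.302 -3.531 -0.156
v -3.055 -3.65 -0.755
v -3.356 -3.001 -2.985
v -2.828 -2.279 -2.561
v -3.964 -3.279 -1.755
v -3.351 -2.036 -2.765
v -3.876 -2.162 -3.053
v -4.202 -2.608 -3.315
v -4.205 -3.205 -3.451
v -3.883 -3.723 -3.409
v -3.36 -3.966 -3.205
v -2.835 -3.84 -2.917
v -2.509 -3.394 -2.655
v -2.506 -2.797 -2.519
f 2 1 4
f 2 4 3
f 4 1 5
f 4 5 3
f 5 1 6
f 5 6 3
f 6 1 7
f 6 7 3
f 7 1 8
f 7 8 3
f 8 1 9
f 8 9 3
f 9 1 10
f 9 10 3
f 10 1 11
f 10 11 3
f 11 1 12
f 11 12 3
f 12 1 13
f 12 13 3
f 13 1 14
f 13 14 3
f 14 1 15
f 14 15 3
f 15 1 16
f 15 16 3
f 16 1 17
f 16 17 3
f 17 1 18
f 17 18 3
f 18 1 2
f 18 2 3
f 20 22 19
f 23 20 19
f 19 22 21
f 21 23 19
f 20 26 22
f 24 20 23
f 24 26 20
f 22 26 21
f 25 23 21
f 21 26 25
f 25 24 23
f 26 24 25
f 27 64 43
f 64 38 67
f 43 67 32
f 64 67 43
f 27 43 39
f 43 32 44
f 39 44 28
f 43 44 39
f 27 39 48
f 39 28 49
f 48 49 34
f 39 49 48
f 27 48 60
f 48 34 63
f 60 63 37
f 48 63 60
f 27 60 64
f 60 37 68
f 64 68 38
f 60 68 64
f 28 44 55
f 44 32 58
f 55 58 36
f 44 58 55
f 32 67 45
f 67 38 66
f 45 66 31
f 67 66 45
f 38 68 65
f 68 37 61
f 65 61 29
f 68 61 65
f 37 63 62
f 63 34 50
f 62 50 33
f 63 50 62
f 34 49 54
f 49 28 51
f 54 51 35
f 49 51 54
f 30 56 42
f 56 36 57
f 42 57 31
f 56 57 42
f 30 42 40
f 42 31 41
f 40 41 29
f 42 41 40
f 30 40 47
f 40 29 46
f 47 46 33
f 40 46 47
f 30 47 52
f 47 33 53
f 52 53 35
f 47 53 52
f 30 52 56
f 52 35 59
f 56 59 36
f 52 59 56
f 31 57 45
f 57 36 58
f 45 58 32
f 57 58 45
f 29 41 65
f 41 31 66
f 65 66 38
f 41 66 65
f 33 46 62
f 46 29 61
f 62 61 37
f 46 61 62
f 35 53 54
f 53 33 50
f 54 50 34
f 53 50 54
f 36 59 55
f 59 35 51
f 55 51 28
f 59 51 55
f 70 69 72
f 70 72 71
f 72 69 73
f 72 73 71
f 73 69 74
f 73 74 71
f 74 69 75
f 74 75 71
f 75 69 76
f 75 76 71
f 76 69 77
f 76 77 71
f 77 69 78
f 77 78 71
f 78 69 79
f 78 79 71
f 79 69 80
f 79 80 71
f 80 69 70
f 80 70 71



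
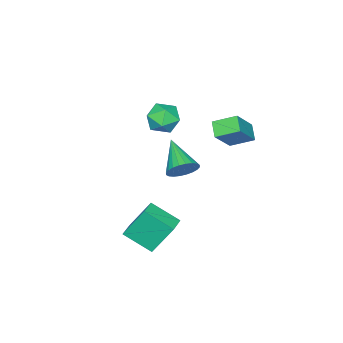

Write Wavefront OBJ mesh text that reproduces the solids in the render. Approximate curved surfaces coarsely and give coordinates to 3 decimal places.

v -0.457 2.669 -1.604
v 0.147 2.048 -1.914
v -1.503 1.111 -0.516
v 0.305 2.154 -1.61
v 0.348 2.338 -1.305
v 0.268 2.573 -1.045
v 0.077 2.823 -0.871
v -0.194 3.049 -0.808
v -0.506 3.217 -0.867
v -0.81 3.302 -1.038
v -1.06 3.291 -1.295
v -1.219 3.185 -1.599
v -1.261 3 -1.904
v -1.181 2.765 -2.163
v -0.991 2.516 -2.338
v -0.719 2.289 -2.4
v -0.407 2.121 -2.342
v -0.103 2.036 -2.171
v -3.547 3.425 -1.162
v -4.168 2.791 -0.584
v -4.172 4.579 -0.569
v -4.794 3.944 0.01
v -2.186 3.416 0.29
v -2.808 2.781 0.869
v -2.812 4.569 0.884
v -3.433 3.935 1.462
v -1.012 1.451 0.471
v -0.442 0.584 0.64
v -1.958 1.096 1.84
v -1.388 0.229 2.009
v -0.957 1.178 2.149
v -0.372 1.397 1.303
v -2.028 0.283 1.177
v -1.443 0.502 0.331
v -1.07 -0.138 1.077
v -0.408 0.415 1.678
v -1.992 1.265 0.802
v -1.33 1.818 1.403
v 1.823 4.216 -3.447
v 2.244 2.678 -2.53
v 2.851 4.581 -3.307
v 3.272 3.043 -2.389
v 2.408 3.277 -5.291
v 2.829 1.739 -4.373
v 3.436 3.642 -5.15
v 3.857 2.104 -4.233
f 2 1 4
f 2 4 3
f 4 1 5
f 4 5 3
f 5 1 6
f 5 6 3
f 6 1 7
f 6 7 3
f 7 1 8
f 7 8 3
f 8 1 9
f 8 9 3
f 9 1 10
f 9 10 3
f 10 1 11
f 10 11 3
f 11 1 12
f 11 12 3
f 12 1 13
f 12 13 3
f 13 1 14
f 13 14 3
f 14 1 15
f 14 15 3
f 15 1 16
f 15 16 3
f 16 1 17
f 16 17 3
f 17 1 18
f 17 18 3
f 18 1 2
f 18 2 3
f 20 22 19
f 23 20 19
f 19 22 21
f 21 23 19
f 20 26 22
f 24 20 23
f 24 26 20
f 22 26 21
f 25 23 21
f 21 26 25
f 25 24 23
f 26 24 25
f 27 38 32
f 27 32 28
f 27 28 34
f 27 34 37
f 27 37 38
f 28 32 36
f 32 38 31
f 38 37 29
f 37 34 33
f 34 28 35
f 30 36 31
f 30 31 29
f 30 29 33
f 30 33 35
f 30 35 36
f 31 36 32
f 29 31 38
f 33 29 37
f 35 33 34
f 36 35 28
f 40 42 39
f 43 40 39
f 39 42 41
f 41 43 39
f 40 46 42
f 44 40 43
f 44 46 40
f 42 46 41
f 45 43 41
f 41 46 45
f 45 44 43
f 46 44 45



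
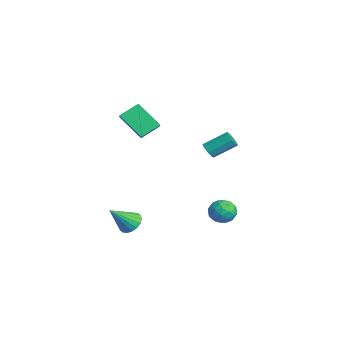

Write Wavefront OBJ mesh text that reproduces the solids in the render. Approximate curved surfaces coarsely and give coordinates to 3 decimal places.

v -3.125 -3.599 4.097
v -3.33 -2.378 4.814
v -3.767 -3.442 3.646
v -3.972 -2.222 4.364
v -1.928 -2.598 2.736
v -2.133 -1.378 3.454
v -2.57 -2.442 2.286
v -2.775 -1.221 3.003
v -1.691 2.568 -3.637
v -0.846 2.757 -3.253
v -1.034 1.563 -4.587
v -0.189 1.752 -4.203
v -0.845 1.293 -3.7
v -1.251 1.914 -3.112
v -0.629 2.406 -4.728
v -1.035 3.027 -4.14
v -0.19 2.658 -3.928
v -0.324 1.969 -3.292
v -1.556 2.351 -4.548
v -1.69 1.662 -3.912
v -1.326 2.751 -3.362
v -0.554 1.569 -4.478
v -0.939 1.299 -4.182
v -0.443 1.411 -3.957
v -1.564 2.255 -3.279
v -1.068 2.366 -3.053
v -1.067 1.505 -3.316
v -0.812 1.954 -4.787
v -0.316 2.065 -4.561
v -1.437 2.909 -3.883
v -0.941 3.021 -3.658
v -0.813 2.815 -4.524
v -0.444 2.804 -3.533
v -0.058 2.213 -4.091
v -0.316 2.597 -4.399
v -0.555 2.962 -4.054
v -0.523 2.399 -3.159
v -0.137 1.808 -3.718
v -0.522 1.538 -3.421
v -0.761 1.903 -3.076
v -0.137 2.34 -3.555
v -1.743 2.512 -4.122
v -1.357 1.921 -4.681
v -1.119 2.417 -4.764
v -1.358 2.782 -4.419
v -1.822 2.107 -3.749
v -1.436 1.516 -4.307
v -1.325 1.358 -3.786
v -1.564 1.723 -3.441
v -1.743 1.98 -4.285
v -3.248 1.978 0.203
v -2.91 2.222 -0.257
v -2.654 3.666 0.698
v -2.992 3.422 1.157
v -3.318 2.326 -0.305
v -3.062 3.77 0.649
v -3.694 2.268 -0.117
v -3.437 3.712 0.838
v -3.86 2.074 0.222
v -3.604 3.518 1.177
v -3.741 1.835 0.551
v -3.484 3.279 1.506
v -3.39 1.663 0.717
v -3.134 3.107 1.672
v -2.974 1.638 0.643
v -2.718 3.082 1.598
v -2.685 1.773 0.362
v -2.429 3.217 1.317
v -2.66 2.003 0.007
v -2.404 3.447 0.962
v -2.124 -3.273 -4.65
v -1.496 -3.638 -5.111
v -1.836 -4.647 -3.17
v -1.309 -3.376 -4.904
v -1.283 -3.093 -4.647
v -1.424 -2.847 -4.39
v -1.703 -2.684 -4.186
v -2.066 -2.639 -4.073
v -2.44 -2.719 -4.074
v -2.752 -2.908 -4.19
v -2.939 -3.171 -4.397
v -2.965 -3.453 -4.654
v -2.824 -3.7 -4.91
v -2.544 -3.862 -5.115
v -2.182 -3.908 -5.228
v -1.807 -3.828 -5.226
f 2 4 1
f 5 2 1
f 1 4 3
f 3 5 1
f 2 8 4
f 6 2 5
f 6 8 2
f 4 8 3
f 7 5 3
f 3 8 7
f 7 6 5
f 8 6 7
f 9 46 25
f 46 20 49
f 25 49 14
f 46 49 25
f 9 25 21
f 25 14 26
f 21 26 10
f 25 26 21
f 9 21 30
f 21 10 31
f 30 31 16
f 21 31 30
f 9 30 42
f 30 16 45
f 42 45 19
f 30 45 42
f 9 42 46
f 42 19 50
f 46 50 20
f 42 50 46
f 10 26 37
f 26 14 40
f 37 40 18
f 26 40 37
f 14 49 27
f 49 20 48
f 27 48 13
f 49 48 27
f 20 50 47
f 50 19 43
f 47 43 11
f 50 43 47
f 19 45 44
f 45 16 32
f 44 32 15
f 45 32 44
f 16 31 36
f 31 10 33
f 36 33 17
f 31 33 36
f 12 38 24
f 38 18 39
f 24 39 13
f 38 39 24
f 12 24 22
f 24 13 23
f 22 23 11
f 24 23 22
f 12 22 29
f 22 11 28
f 29 28 15
f 22 28 29
f 12 29 34
f 29 15 35
f 34 35 17
f 29 35 34
f 12 34 38
f 34 17 41
f 38 41 18
f 34 41 38
f 13 39 27
f 39 18 40
f 27 40 14
f 39 40 27
f 11 23 47
f 23 13 48
f 47 48 20
f 23 48 47
f 15 28 44
f 28 11 43
f 44 43 19
f 28 43 44
f 17 35 36
f 35 15 32
f 36 32 16
f 35 32 36
f 18 41 37
f 41 17 33
f 37 33 10
f 41 33 37
f 52 51 55
f 52 55 53
f 53 55 56
f 53 56 54
f 55 51 57
f 55 57 56
f 56 57 58
f 56 58 54
f 57 51 59
f 57 59 58
f 58 59 60
f 58 60 54
f 59 51 61
f 59 61 60
f 60 61 62
f 60 62 54
f 61 51 63
f 61 63 62
f 62 63 64
f 62 64 54
f 63 51 65
f 63 65 64
f 64 65 66
f 64 66 54
f 65 51 67
f 65 67 66
f 66 67 68
f 66 68 54
f 67 51 69
f 67 69 68
f 68 69 70
f 68 70 54
f 69 51 52
f 69 52 70
f 70 52 53
f 70 53 54
f 72 71 74
f 72 74 73
f 74 71 75
f 74 75 73
f 75 71 76
f 75 76 73
f 76 71 77
f 76 77 73
f 77 71 78
f 77 78 73
f 78 71 79
f 78 79 73
f 79 71 80
f 79 80 73
f 80 71 81
f 80 81 73
f 81 71 82
f 81 82 73
f 82 71 83
f 82 83 73
f 83 71 84
f 83 84 73
f 84 71 85
f 84 85 73
f 85 71 86
f 85 86 73
f 86 71 72
f 86 72 73



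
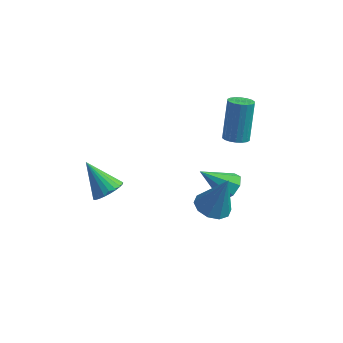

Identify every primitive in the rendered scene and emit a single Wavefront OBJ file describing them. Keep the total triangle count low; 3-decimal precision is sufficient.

v 2.848 2.754 1.852
v 3.467 2.791 1.866
v 3.37 3.704 3.721
v 2.752 3.666 3.708
v 3.394 3.028 1.745
v 3.297 3.941 3.601
v 3.212 3.211 1.646
v 3.116 4.124 3.501
v 2.959 3.303 1.588
v 2.862 4.216 3.443
v 2.684 3.286 1.582
v 2.587 4.199 3.437
v 2.441 3.164 1.629
v 2.344 4.077 3.484
v 2.279 2.96 1.721
v 2.182 3.873 3.576
v 2.23 2.716 1.839
v 2.133 3.629 3.694
v 2.303 2.479 1.959
v 2.206 3.392 3.815
v 2.484 2.296 2.059
v 2.388 3.209 3.914
v 2.738 2.204 2.117
v 2.641 3.117 3.972
v 3.013 2.221 2.123
v 2.916 3.134 3.978
v 3.256 2.343 2.076
v 3.159 3.256 3.931
v 3.418 2.547 1.984
v 3.321 3.46 3.839
v 2.827 2.049 -1.079
v 3.22 2.409 -0.524
v 1.593 1.551 0.119
v 2.825 2.76 -0.785
v 2.431 2.695 -1.218
v 2.269 2.251 -1.57
v 2.433 1.689 -1.634
v 2.828 1.337 -1.373
v 3.222 1.403 -0.94
v 3.385 1.847 -0.588
v 3.234 -1.516 1.242
v 4.02 -1.738 1.007
v 3.846 -1.284 3.078
v 3.977 -1.217 0.956
v 3.65 -0.81 1.014
v 3.164 -0.673 1.159
v 2.705 -0.857 1.335
v 2.448 -1.293 1.476
v 2.491 -1.814 1.527
v 2.818 -2.221 1.469
v 3.304 -2.359 1.324
v 3.763 -2.174 1.148
v -1.174 -2.382 1.581
v -0.704 -1.842 1.838
v -2.346 -1.958 2.839
v -0.863 -1.691 1.639
v -1.069 -1.644 1.431
v -1.291 -1.71 1.246
v -1.496 -1.878 1.112
v -1.651 -2.123 1.049
v -1.734 -2.407 1.068
v -1.732 -2.688 1.165
v -1.644 -2.921 1.325
v -1.485 -3.073 1.524
v -1.279 -3.119 1.732
v -1.057 -3.053 1.917
v -0.852 -2.885 2.051
v -0.697 -2.641 2.113
v -0.614 -2.356 2.095
v -0.617 -2.076 1.998
f 2 1 5
f 2 5 3
f 3 5 6
f 3 6 4
f 5 1 7
f 5 7 6
f 6 7 8
f 6 8 4
f 7 1 9
f 7 9 8
f 8 9 10
f 8 10 4
f 9 1 11
f 9 11 10
f 10 11 12
f 10 12 4
f 11 1 13
f 11 13 12
f 12 13 14
f 12 14 4
f 13 1 15
f 13 15 14
f 14 15 16
f 14 16 4
f 15 1 17
f 15 17 16
f 16 17 18
f 16 18 4
f 17 1 19
f 17 19 18
f 18 19 20
f 18 20 4
f 19 1 21
f 19 21 20
f 20 21 22
f 20 22 4
f 21 1 23
f 21 23 22
f 22 23 24
f 22 24 4
f 23 1 25
f 23 25 24
f 24 25 26
f 24 26 4
f 25 1 27
f 25 27 26
f 26 27 28
f 26 28 4
f 27 1 29
f 27 29 28
f 28 29 30
f 28 30 4
f 29 1 2
f 29 2 30
f 30 2 3
f 30 3 4
f 32 31 34
f 32 34 33
f 34 31 35
f 34 35 33
f 35 31 36
f 35 36 33
f 36 31 37
f 36 37 33
f 37 31 38
f 37 38 33
f 38 31 39
f 38 39 33
f 39 31 40
f 39 40 33
f 40 31 32
f 40 32 33
f 42 41 44
f 42 44 43
f 44 41 45
f 44 45 43
f 45 41 46
f 45 46 43
f 46 41 47
f 46 47 43
f 47 41 48
f 47 48 43
f 48 41 49
f 48 49 43
f 49 41 50
f 49 50 43
f 50 41 51
f 50 51 43
f 51 41 52
f 51 52 43
f 52 41 42
f 52 42 43
f 54 53 56
f 54 56 55
f 56 53 57
f 56 57 55
f 57 53 58
f 57 58 55
f 58 53 59
f 58 59 55
f 59 53 60
f 59 60 55
f 60 53 61
f 60 61 55
f 61 53 62
f 61 62 55
f 62 53 63
f 62 63 55
f 63 53 64
f 63 64 55
f 64 53 65
f 64 65 55
f 65 53 66
f 65 66 55
f 66 53 67
f 66 67 55
f 67 53 68
f 67 68 55
f 68 53 69
f 68 69 55
f 69 53 70
f 69 70 55
f 70 53 54
f 70 54 55



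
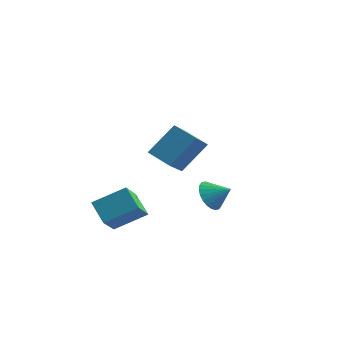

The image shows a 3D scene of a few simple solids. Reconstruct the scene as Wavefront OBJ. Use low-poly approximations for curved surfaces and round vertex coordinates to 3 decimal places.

v -2.219 -1.884 -3.368
v -1.881 -3.177 -2.285
v -0.944 -0.772 -2.438
v -0.606 -2.065 -1.356
v -1.154 -2.355 -4.264
v -0.816 -3.648 -3.182
v 0.121 -1.243 -3.335
v 0.459 -2.536 -2.252
v 0.99 -1.448 0.826
v 1.506 -3.228 1.993
v 1.674 -0.265 2.326
v 2.191 -2.044 3.494
v 2.229 -1.456 0.266
v 2.746 -3.235 1.434
v 2.914 -0.272 1.767
v 3.43 -2.052 2.934
v 0.587 3.598 -3.863
v 1.073 2.936 -4.398
v 1.653 3.842 -3.197
v 1.129 3.253 -4.603
v 1.102 3.623 -4.696
v 0.997 3.989 -4.662
v 0.83 4.296 -4.507
v 0.626 4.496 -4.253
v 0.415 4.56 -3.94
v 0.231 4.477 -3.616
v 0.101 4.26 -3.328
v 0.046 3.943 -3.123
v 0.072 3.573 -3.03
v 0.177 3.207 -3.064
v 0.344 2.9 -3.219
v 0.549 2.7 -3.473
v 0.759 2.636 -3.786
v 0.943 2.719 -4.111
f 2 4 1
f 5 2 1
f 1 4 3
f 3 5 1
f 2 8 4
f 6 2 5
f 6 8 2
f 4 8 3
f 7 5 3
f 3 8 7
f 7 6 5
f 8 6 7
f 10 12 9
f 13 10 9
f 9 12 11
f 11 13 9
f 10 16 12
f 14 10 13
f 14 16 10
f 12 16 11
f 15 13 11
f 11 16 15
f 15 14 13
f 16 14 15
f 18 17 20
f 18 20 19
f 20 17 21
f 20 21 19
f 21 17 22
f 21 22 19
f 22 17 23
f 22 23 19
f 23 17 24
f 23 24 19
f 24 17 25
f 24 25 19
f 25 17 26
f 25 26 19
f 26 17 27
f 26 27 19
f 27 17 28
f 27 28 19
f 28 17 29
f 28 29 19
f 29 17 30
f 29 30 19
f 30 17 31
f 30 31 19
f 31 17 32
f 31 32 19
f 32 17 33
f 32 33 19
f 33 17 34
f 33 34 19
f 34 17 18
f 34 18 19



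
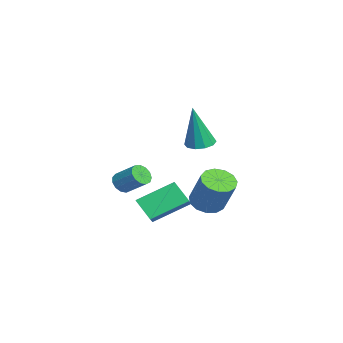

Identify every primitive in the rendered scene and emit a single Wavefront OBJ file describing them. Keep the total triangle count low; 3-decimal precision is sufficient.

v 0.31 3.103 2.156
v 0.723 3.578 2.184
v 0.55 2.777 4.124
v 0.368 3.723 2.251
v -0.009 3.631 2.282
v -0.264 3.338 2.265
v -0.3 2.955 2.205
v -0.103 2.628 2.127
v 0.252 2.483 2.06
v 0.629 2.575 2.029
v 0.884 2.868 2.047
v 0.92 3.252 2.106
v -1.592 3.51 -1.88
v -1.023 3.848 -2.274
v -0.219 4.268 -0.754
v -0.788 3.93 -0.36
v -1.321 4.155 -2.201
v -0.517 4.575 -0.681
v -1.704 4.258 -2.027
v -0.901 4.677 -0.507
v -2.052 4.123 -1.806
v -1.249 4.542 -0.285
v -2.254 3.793 -1.608
v -1.451 4.213 -0.088
v -2.246 3.374 -1.497
v -1.442 3.794 0.023
v -2.029 2.998 -1.507
v -1.226 3.418 0.013
v -1.674 2.785 -1.636
v -0.871 3.204 -0.116
v -1.293 2.802 -1.842
v -0.49 3.221 -0.322
v -1.006 3.043 -2.061
v -0.203 3.463 -0.54
v -0.906 3.434 -2.222
v -0.102 3.853 -0.701
v 1.783 0.013 0.662
v 2.218 -0.245 0.596
v 2.752 0.489 1.252
v 2.317 0.747 1.318
v 2.207 -0.049 0.386
v 2.741 0.685 1.042
v 2.062 0.166 0.264
v 2.596 0.9 0.919
v 1.828 0.333 0.267
v 2.362 1.067 0.923
v 1.58 0.398 0.397
v 2.114 1.132 1.053
v 1.396 0.341 0.61
v 1.93 1.075 1.266
v 1.335 0.18 0.84
v 1.869 0.914 1.496
v 1.416 -0.034 1.013
v 1.95 0.7 1.669
v 1.614 -0.234 1.075
v 2.148 0.501 1.731
v 1.865 -0.354 1.006
v 2.399 0.38 1.662
v 2.091 -0.359 0.827
v 2.625 0.375 1.483
v -0.08 0.577 -1.089
v -0.385 2.126 -0.247
v -0.939 0.7 -1.626
v -1.244 2.249 -0.783
v 0.504 1.131 -1.897
v 0.199 2.68 -1.054
v -0.355 1.254 -2.433
v -0.66 2.803 -1.591
f 2 1 4
f 2 4 3
f 4 1 5
f 4 5 3
f 5 1 6
f 5 6 3
f 6 1 7
f 6 7 3
f 7 1 8
f 7 8 3
f 8 1 9
f 8 9 3
f 9 1 10
f 9 10 3
f 10 1 11
f 10 11 3
f 11 1 12
f 11 12 3
f 12 1 2
f 12 2 3
f 14 13 17
f 14 17 15
f 15 17 18
f 15 18 16
f 17 13 19
f 17 19 18
f 18 19 20
f 18 20 16
f 19 13 21
f 19 21 20
f 20 21 22
f 20 22 16
f 21 13 23
f 21 23 22
f 22 23 24
f 22 24 16
f 23 13 25
f 23 25 24
f 24 25 26
f 24 26 16
f 25 13 27
f 25 27 26
f 26 27 28
f 26 28 16
f 27 13 29
f 27 29 28
f 28 29 30
f 28 30 16
f 29 13 31
f 29 31 30
f 30 31 32
f 30 32 16
f 31 13 33
f 31 33 32
f 32 33 34
f 32 34 16
f 33 13 35
f 33 35 34
f 34 35 36
f 34 36 16
f 35 13 14
f 35 14 36
f 36 14 15
f 36 15 16
f 38 37 41
f 38 41 39
f 39 41 42
f 39 42 40
f 41 37 43
f 41 43 42
f 42 43 44
f 42 44 40
f 43 37 45
f 43 45 44
f 44 45 46
f 44 46 40
f 45 37 47
f 45 47 46
f 46 47 48
f 46 48 40
f 47 37 49
f 47 49 48
f 48 49 50
f 48 50 40
f 49 37 51
f 49 51 50
f 50 51 52
f 50 52 40
f 51 37 53
f 51 53 52
f 52 53 54
f 52 54 40
f 53 37 55
f 53 55 54
f 54 55 56
f 54 56 40
f 55 37 57
f 55 57 56
f 56 57 58
f 56 58 40
f 57 37 59
f 57 59 58
f 58 59 60
f 58 60 40
f 59 37 38
f 59 38 60
f 60 38 39
f 60 39 40
f 62 64 61
f 65 62 61
f 61 64 63
f 63 65 61
f 62 68 64
f 66 62 65
f 66 68 62
f 64 68 63
f 67 65 63
f 63 68 67
f 67 66 65
f 68 66 67



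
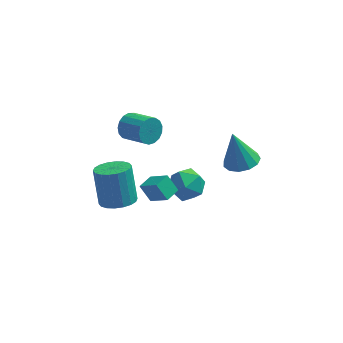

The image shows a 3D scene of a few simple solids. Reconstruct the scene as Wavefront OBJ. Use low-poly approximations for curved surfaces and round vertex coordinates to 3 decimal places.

v -2.75 1.917 0.827
v -2.373 1.977 0.204
v -1.334 1.143 0.75
v -1.71 1.083 1.373
v -2.26 2.245 0.397
v -1.221 1.412 0.943
v -2.258 2.438 0.688
v -1.219 1.605 1.234
v -2.369 2.512 1.011
v -1.33 1.678 1.558
v -2.567 2.449 1.292
v -1.528 1.615 1.838
v -2.807 2.264 1.466
v -1.768 1.431 2.013
v -3.034 2 1.494
v -1.995 1.166 2.041
v -3.195 1.717 1.369
v -2.156 0.883 1.915
v -3.255 1.479 1.12
v -2.216 0.645 1.666
v -3.199 1.342 0.803
v -2.16 0.508 1.35
v -3.039 1.336 0.492
v -2 0.503 1.039
v -2.814 1.464 0.258
v -1.775 0.63 0.804
v -2.574 1.695 0.154
v -1.535 0.861 0.7
v 2.463 0.709 -0.343
v 3.172 1.221 -0.245
v 1.997 1.011 1.443
v 2.804 1.519 -0.391
v 2.327 1.56 -0.522
v 1.894 1.331 -0.596
v 1.641 0.905 -0.59
v 1.649 0.416 -0.505
v 1.915 0.021 -0.369
v 2.356 -0.156 -0.225
v 2.83 -0.058 -0.118
v 3.187 0.283 -0.082
v 3.315 0.76 -0.13
v -3.236 0.5 -3.687
v -2.345 0.666 -3.608
v -2.653 1.487 -1.855
v -3.544 1.32 -1.933
v -2.484 1.001 -3.789
v -2.791 1.822 -2.036
v -2.772 1.237 -3.95
v -3.079 2.057 -2.197
v -3.152 1.326 -4.058
v -3.459 2.147 -2.305
v -3.548 1.252 -4.093
v -3.856 2.072 -2.34
v -3.883 1.029 -4.047
v -4.19 1.849 -2.294
v -4.09 0.701 -3.93
v -4.397 1.521 -2.177
v -4.127 0.333 -3.765
v -4.435 1.154 -2.012
v -3.989 -0.002 -3.584
v -4.296 0.819 -1.831
v -3.701 -0.237 -3.423
v -4.008 0.583 -1.67
v -3.321 -0.327 -3.315
v -3.628 0.494 -1.562
v -2.924 -0.252 -3.28
v -3.232 0.568 -1.527
v -2.59 -0.029 -3.326
v -2.897 0.791 -1.573
v -2.383 0.299 -3.443
v -2.69 1.119 -1.69
v -0.857 2.651 -3.866
v -0.095 2.799 -4.511
v -0.125 1.301 -3.309
v 0.637 1.449 -3.954
v 0.507 2.077 -3.175
v 0.054 2.911 -3.519
v -0.274 1.189 -4.301
v -0.727 2.023 -4.645
v 0.265 1.895 -4.78
v 0.748 2.444 -4.084
v -0.968 1.656 -3.736
v -0.485 2.205 -3.04
v -0.85 -0.794 -1.932
v -1.367 -0.47 -1.152
v -1.668 -0.244 -2.701
v -2.184 0.08 -1.921
v -0.396 -0.1 -1.919
v -0.912 0.224 -1.139
v -1.213 0.45 -2.688
v -1.73 0.774 -1.908
f 2 1 5
f 2 5 3
f 3 5 6
f 3 6 4
f 5 1 7
f 5 7 6
f 6 7 8
f 6 8 4
f 7 1 9
f 7 9 8
f 8 9 10
f 8 10 4
f 9 1 11
f 9 11 10
f 10 11 12
f 10 12 4
f 11 1 13
f 11 13 12
f 12 13 14
f 12 14 4
f 13 1 15
f 13 15 14
f 14 15 16
f 14 16 4
f 15 1 17
f 15 17 16
f 16 17 18
f 16 18 4
f 17 1 19
f 17 19 18
f 18 19 20
f 18 20 4
f 19 1 21
f 19 21 20
f 20 21 22
f 20 22 4
f 21 1 23
f 21 23 22
f 22 23 24
f 22 24 4
f 23 1 25
f 23 25 24
f 24 25 26
f 24 26 4
f 25 1 27
f 25 27 26
f 26 27 28
f 26 28 4
f 27 1 2
f 27 2 28
f 28 2 3
f 28 3 4
f 30 29 32
f 30 32 31
f 32 29 33
f 32 33 31
f 33 29 34
f 33 34 31
f 34 29 35
f 34 35 31
f 35 29 36
f 35 36 31
f 36 29 37
f 36 37 31
f 37 29 38
f 37 38 31
f 38 29 39
f 38 39 31
f 39 29 40
f 39 40 31
f 40 29 41
f 40 41 31
f 41 29 30
f 41 30 31
f 43 42 46
f 43 46 44
f 44 46 47
f 44 47 45
f 46 42 48
f 46 48 47
f 47 48 49
f 47 49 45
f 48 42 50
f 48 50 49
f 49 50 51
f 49 51 45
f 50 42 52
f 50 52 51
f 51 52 53
f 51 53 45
f 52 42 54
f 52 54 53
f 53 54 55
f 53 55 45
f 54 42 56
f 54 56 55
f 55 56 57
f 55 57 45
f 56 42 58
f 56 58 57
f 57 58 59
f 57 59 45
f 58 42 60
f 58 60 59
f 59 60 61
f 59 61 45
f 60 42 62
f 60 62 61
f 61 62 63
f 61 63 45
f 62 42 64
f 62 64 63
f 63 64 65
f 63 65 45
f 64 42 66
f 64 66 65
f 65 66 67
f 65 67 45
f 66 42 68
f 66 68 67
f 67 68 69
f 67 69 45
f 68 42 70
f 68 70 69
f 69 70 71
f 69 71 45
f 70 42 43
f 70 43 71
f 71 43 44
f 71 44 45
f 72 83 77
f 72 77 73
f 72 73 79
f 72 79 82
f 72 82 83
f 73 77 81
f 77 83 76
f 83 82 74
f 82 79 78
f 79 73 80
f 75 81 76
f 75 76 74
f 75 74 78
f 75 78 80
f 75 80 81
f 76 81 77
f 74 76 83
f 78 74 82
f 80 78 79
f 81 80 73
f 85 87 84
f 88 85 84
f 84 87 86
f 86 88 84
f 85 91 87
f 89 85 88
f 89 91 85
f 87 91 86
f 90 88 86
f 86 91 90
f 90 89 88
f 91 89 90

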